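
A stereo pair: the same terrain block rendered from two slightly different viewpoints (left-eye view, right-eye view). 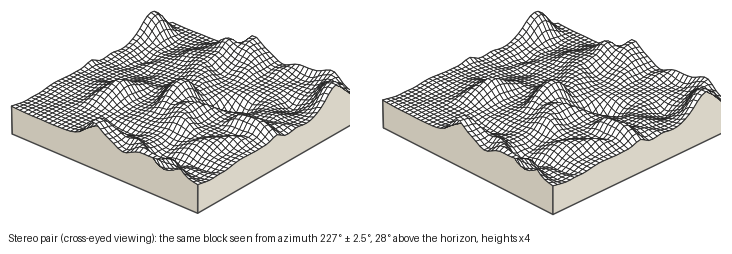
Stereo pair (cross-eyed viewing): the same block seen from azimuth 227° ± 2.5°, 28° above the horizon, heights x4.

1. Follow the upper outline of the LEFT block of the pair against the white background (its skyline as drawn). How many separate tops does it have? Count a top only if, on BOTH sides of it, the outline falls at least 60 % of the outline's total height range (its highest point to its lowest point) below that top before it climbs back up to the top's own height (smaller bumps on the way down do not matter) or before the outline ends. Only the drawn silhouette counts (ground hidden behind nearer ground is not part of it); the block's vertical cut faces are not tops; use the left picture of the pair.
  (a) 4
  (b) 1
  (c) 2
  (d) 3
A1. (b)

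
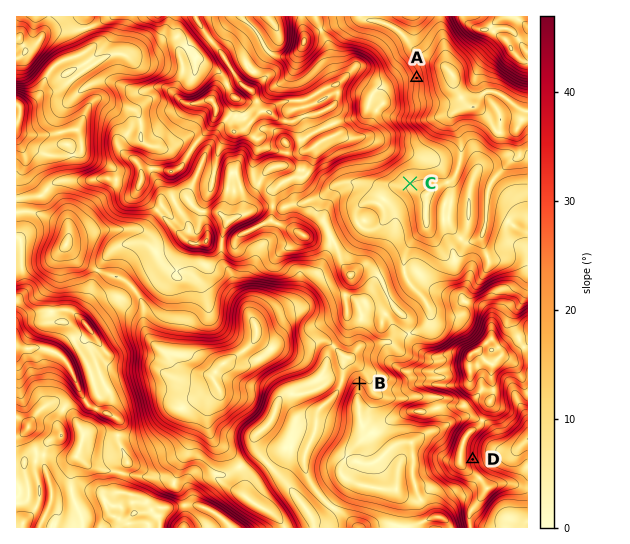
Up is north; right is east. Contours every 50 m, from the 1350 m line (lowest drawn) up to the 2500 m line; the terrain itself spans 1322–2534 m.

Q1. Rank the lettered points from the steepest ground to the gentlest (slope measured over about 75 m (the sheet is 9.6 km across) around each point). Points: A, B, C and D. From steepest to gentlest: D A B C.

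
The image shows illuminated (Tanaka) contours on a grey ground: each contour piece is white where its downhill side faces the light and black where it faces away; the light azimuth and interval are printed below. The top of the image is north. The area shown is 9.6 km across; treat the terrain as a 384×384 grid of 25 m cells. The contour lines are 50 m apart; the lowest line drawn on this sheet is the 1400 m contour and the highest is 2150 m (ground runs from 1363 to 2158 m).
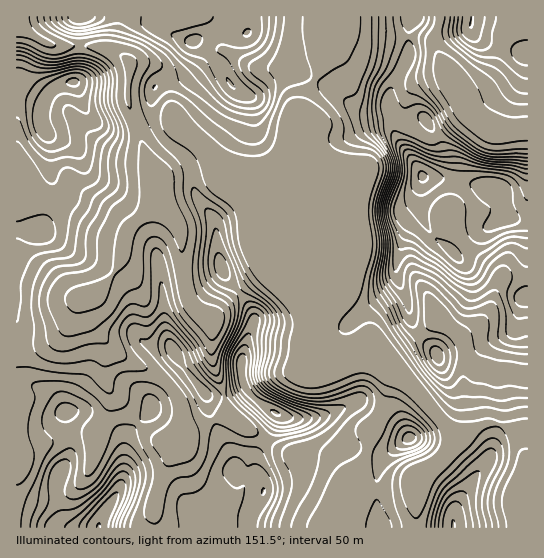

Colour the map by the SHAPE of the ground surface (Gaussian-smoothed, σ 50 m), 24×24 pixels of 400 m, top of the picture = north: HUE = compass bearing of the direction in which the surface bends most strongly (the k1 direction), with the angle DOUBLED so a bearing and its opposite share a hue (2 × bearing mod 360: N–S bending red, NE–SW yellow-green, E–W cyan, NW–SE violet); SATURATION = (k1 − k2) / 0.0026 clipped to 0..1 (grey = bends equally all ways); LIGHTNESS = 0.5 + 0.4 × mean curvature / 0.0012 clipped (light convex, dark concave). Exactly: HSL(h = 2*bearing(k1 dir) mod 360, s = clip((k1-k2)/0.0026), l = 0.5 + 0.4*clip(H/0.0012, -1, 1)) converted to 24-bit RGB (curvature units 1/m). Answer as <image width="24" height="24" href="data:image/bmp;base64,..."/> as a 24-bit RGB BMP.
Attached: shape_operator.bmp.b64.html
<image width="24" height="24" href="data:image/bmp;base64,Qk32BgAAAAAAADYAAAAoAAAAGAAAABgAAAABABgAAAAAAMAGAAATCwAAEwsAAAAAAAAAAAAANVySp7yQR3zH4Jjd9555JFtcQkaHnZF0oZx7YmB/oJp516ZbTHJqWW9yb35/eXyBdY+GqruLLCuKN0yw9fHWgKF7ZFCRYE+ES0ORyrhcH5I9OWuC/8zOUlm8HERmjK6Qo26dhGN8WpB56sy5Plitgm+TWnuBeH1/iY54oLVsOTtqKXqL686rzmxkQFRgW2p+O0xo05SY2Mx8DS401dp46p68J0WZY5+NgFGRtImiaJmisuKTcjGWqISVXmiEbn15jnFzy5hHKEovJX1Sg51Q7ZilsmODOWp7UF1yNp855Z94IzZxX8M/y6NmeUt/UW5mcFFyia10iJ24zn1jVTcoiIlCjGJhb42OVGWU9WK21pxoC7txJnRcrYdj6rzASzCBY1eRnn1oqMBIPlhtWLBwwVJOhWhKSnZ7TIBhe8Nqazk1fgUN15lQPdFlPKVZSYZRPXFsQYSz3PLZkSvwdzBkMIIqzogoiEJ5UGuAk4GxurjRe47GRmiUnlKDz8azPS6RxXtJP6UxbBFAzP/3zO3/wbD+25b/13/oUcC2KLeLztBATwgyuaBfi39kj4VSeoFfZ3ygY76jqqF7k19jbD9/fLikun9xZBJVvvnNTQCr2f/ME/9cTjclQS4bWGArumVW4Z7EQUynbBU7mSExXNxlhnKeipanjnenY6dhZIpwhGRqoWdvUYSdk0cych0xeueCXuV2FwAz/v/McVkwKExJXXNjb39iVoRAmnY3cjhNbRxg3e/JOb7YeGaWiXNjiYVSjLJcT3tdX3R9nXqEdi9ruMd0T2jT1fbYgD+gAhdI/+zMwFuIPkp/XmeAiGt+lZRedm5cci1pRsmh1Pfdoim9jVWdxluve7R+oLmIY36SU2xzWnx+W1C2o9erNpfSz9RkbSVSFCk36dJV8ca/OEq8U1OMXGWRxJKxbEiBaz2HxfqxIGgzih0sQoY9T1KOyo91vMN6U2BlaGFvZHpjRHVkvLFTzbMlsGgnjSlgWTE2L/9d4tOXkSGDg2SBb4F8VYOHyi68mpVI1Pq2OQ9Gnnher8NrH0tl2cCvv6BzdVltZGhIXIVNT4l1hUt51+Z7TR6YlzKoyuCtWPWWZyo+f1hpf31+f4B/XHF8Px6c+fLMuzUTVy1XspNal92BGWd/ocBOrnlhjUlidrutdri8UXWJSUN21eytOR5+T0OZ5/jTajmJek95f31+f39/f39/dHyAEi1T/tm9hxZ/YlimwO7YynaIMVJmeaVOmXC0oa7EgKiTcnRmW2d4RXeMwdmFYix9O0979P2xSitjeXN/f39/f39/f39/fHyAGBJE4qRMxVDSkt/GqVenx1yVwGOVOYpKb46IpId6p2VuiI5vWG91VoZrjZBaeD14PrNy2vC5aDaReHiBf3+Af3+Af4CAeXiAHAhp6+bEib6Mb51lZFt4c5hvyIDAdpXefXp1lH5nnoF7oFxdYpqMUp+ia2t/XjuPnfGhhz1AiVZ0gHyAf39/f39/f39/enuACTNo25+b53t3f5dWVWdroHVoeL92O4+zfmZ8rqNfeElSmMeGeKaoWlKDcGF7RHF+vNZrdVRzgXlrfoNseoF7f39/gH18gH1zIUNXWVck9+W1usbsaX3jk9TtvcLqiF3heTRpybtoYbaxn7yAd3tWRlN4h0J7fdewqkp4hU9klXZic6hfW4qFf3eBk1ZznltJPxo2KKCOzP/ShC1egtBsO5pLUkcjj2otTiuptuK6cGGlv0tWkd7RNBKFcM9yiktigUddioBwl5dxpsF/RmOBcHGBXFuQt1qyejLanP+yfDALbf8bSKYqWxolcmhDdH07Kn7DzLpwaTxUkuuHWkaWRwxeydxkVDhWh2pjlFRZsKNVnNp5MFVnbVhac1BmY7irVz+syeecQpDWzu21Xhxch2h8jmBxknlZRIKc6Y/Rr4jhrtyYNkR9Ehd58MbKUD2qZmScdX27zPbuypnegCywVoGidrW8U4KZPmCk7NWvQKg0giwwfVJ9fmJxhGN5rI2HjNvbMrbUxa/i7bfdyxjaIjhirngrky84S5pIl+qnkGotZlkqbV+Pd3yRaoR8YW56OnJ20ZBk48NzNj1nc0VcjVY1VIdhsaFzu20xKxMIMzIANiwAShwNUzQqhJE/ebrQpuDOk308yVZzbbiCSIWJdnp/c3l/dHaBP0ZviqBl8eKkPhdloCh/oOeeQJ/LicTQiBtg2kDn8sj0ocfvSpLxf4/bid3eMr2JvVU5pFKrs6x6xqmXSVmMbHGAdnh+cXJ8R0V7nnhy6sqdCUyUdUjO7O3CT2mFVn5V"/>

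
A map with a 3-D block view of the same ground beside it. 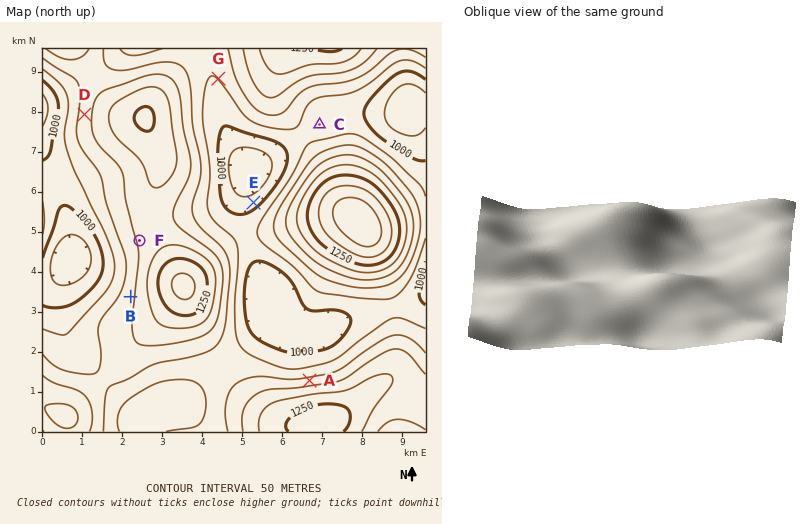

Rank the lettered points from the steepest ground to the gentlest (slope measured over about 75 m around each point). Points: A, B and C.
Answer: A B C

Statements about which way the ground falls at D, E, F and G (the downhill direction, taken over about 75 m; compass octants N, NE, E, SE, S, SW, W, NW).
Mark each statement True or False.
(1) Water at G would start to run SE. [False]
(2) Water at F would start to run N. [False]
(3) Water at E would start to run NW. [True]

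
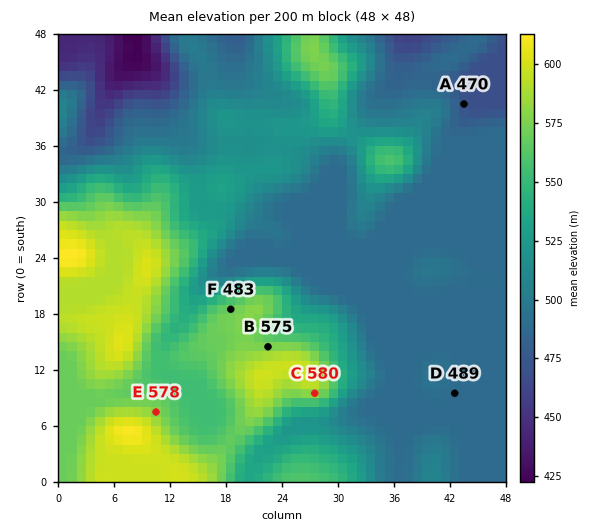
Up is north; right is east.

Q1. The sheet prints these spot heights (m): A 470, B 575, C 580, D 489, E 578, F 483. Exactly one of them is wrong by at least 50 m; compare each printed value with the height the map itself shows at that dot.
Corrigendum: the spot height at F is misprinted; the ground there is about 570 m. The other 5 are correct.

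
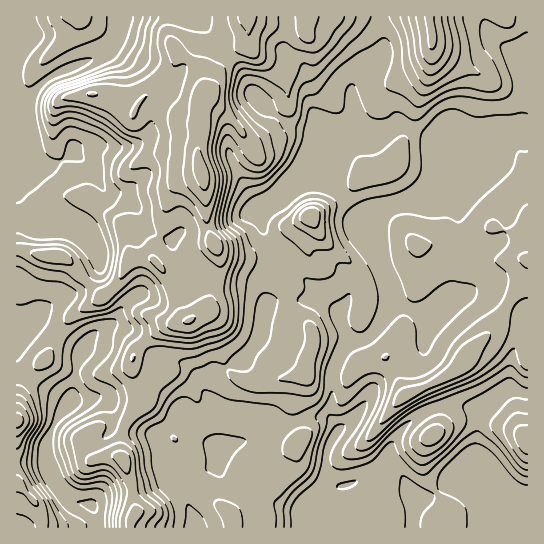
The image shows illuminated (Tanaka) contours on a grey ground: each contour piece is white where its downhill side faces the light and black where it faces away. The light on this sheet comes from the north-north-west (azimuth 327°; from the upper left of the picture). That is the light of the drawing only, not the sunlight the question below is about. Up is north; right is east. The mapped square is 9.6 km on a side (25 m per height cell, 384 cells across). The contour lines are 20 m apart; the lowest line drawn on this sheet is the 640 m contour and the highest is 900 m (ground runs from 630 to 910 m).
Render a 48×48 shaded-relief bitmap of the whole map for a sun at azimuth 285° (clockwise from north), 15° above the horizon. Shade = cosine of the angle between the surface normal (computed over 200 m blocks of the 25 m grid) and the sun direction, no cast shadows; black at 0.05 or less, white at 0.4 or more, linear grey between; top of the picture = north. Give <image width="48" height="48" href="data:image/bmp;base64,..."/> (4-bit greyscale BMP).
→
<image width="48" height="48" href="data:image/bmp;base64,Qk32BAAAAAAAAHYAAAAoAAAAMAAAADAAAAABAAQAAAAAAIAEAAATCwAAEwsAABAAAAAAAAAAAAAAABEREQAiIiIAMzMzAERERABVVVUAZmZmAHd3dwCIiIgAmZmZAKqqqgC7u7sAzMzMAN3d3QDu7u4A////AJmGZ3r/xkRGiruHiFR6mYiZmIq6iIiZmalkV4v/6FM2mrqHiFR6qZmZmIm6mIiZmahDaJv/6GVXm6mYiGRomZmZmImqmImZmWU1mYnfxkZ4mqmpiHRGiJqph4mZmZmZmSJIy3a9pDaJmZmqmJdEaIiamJmHiZmZqiJb7qebYjaJmZmqqZljWId4mapleJmbzBJs7sqqUUeJiJmaqqlzSrhle8pjR4ms3QBt/arKY1iYiJmZqrqDOdyDS9uEJHm93QBM/aiqZGmYeJmZmruVJs7WJ92mM2nN3AAI7smadFiYiImZmaqnRZ39Qp3ZZWnMyzEFvdyspkR5mIiImamGZnnfsye6h3m8u0M1i8y9yWNYmImIiZmGV4af+jJXh4irumVFerq8yYZWiZmZmImGR5Zr/qU0VmeJqYdmabqrqIhleKqpqpmWN6dp3bunQ0Vnmrl2abu8p3mGaJmZqqqmN7mIqprNpkNGm8uVV7zetmiXd4mZmquoNaupmIm963RFnLy3Vqvf2GiIdmeJmqu5VIu7qHir3Zdli6q5VorN3JiHZVRXmaq5ZGmruYiazbl2epq6hWm8zdyoZVMliaq5ZYmJqpiavMuXaJmruFZ73d3LhmQTeaqoZpqHmpmZq7uod5mbzKdHzczcuXQjeaqYd5uXipmZmqu6h5mZvetke83KuoQ0eZmIiIqniamZmZq7mJmZq8y2SM24moQ1eZiIiImXiqmJmZmrqaqZqonsZ7uYmpQleYiJiImHmqmImZmquqqZh2j/qKl4mpUkeIiZh4h4mqmImZmqq7u5dWnvypiJq5QjeImph3d5q6mImZmru5q6h4reyqmazZQTeZqphleJq7mImZmau4mqmZvdqqmazINFerqpY1eZq7mZmaqZqomZmazcqrqJykFXm93JQliZqqmZmruZqpmZmavLq8uJuSA3ms/7QleZmZmZmaupqqqqqqmrvNyZuRAVeKzshmeImZmZmaqqqru6qpmrvNy6uBAVZom7mZl3eImZmZqqqqq7qqrMqt7LuCAmZFiZmbqYh2eJmZmqmZqqqpvuub3cxyFZcyWJmaupmGaJmZmamZqpmave26zMxhObhCJomaqqqXaJmZmamZq5eau83czMtQSrhUNImaqqqnaJmZmZmZvJeJq8urzMthSpZmVHmZmZqoZ5mZmZmZvZaJq8p5vLtzWHZ3ZGmZmZmZd4mZmZmZzqaKq7p4vLuFVVeJdFiZmZmZdniZmZmZ3+iJmaqHrMuWM1iqdFiImZmahVeJiIiJv/66mZqoisymEVmqhWd4mqmapkZ4iHd5m//+yqq7mbynIFmqdWZnmqqruFV4h2Z7l5vf/bzMuauoUliIh2VXiau8yWVoh2Z8uWebzd3d25qpdndmeHZWeJvN2mRXh2eLzJd4m87t25iZqpVGiYZFZ4rO62RGd2eKvMl3eK3v64iZvJVHmoZFZ3nO/GRFZ3d5q8uXd5z/2omavKZWmodlVnnO62NFeId5rLqYZ4vv26qqzJZWmod1VnnN6lNGiZdg=="/>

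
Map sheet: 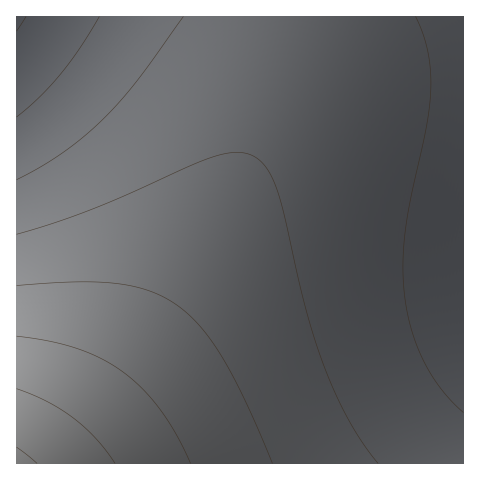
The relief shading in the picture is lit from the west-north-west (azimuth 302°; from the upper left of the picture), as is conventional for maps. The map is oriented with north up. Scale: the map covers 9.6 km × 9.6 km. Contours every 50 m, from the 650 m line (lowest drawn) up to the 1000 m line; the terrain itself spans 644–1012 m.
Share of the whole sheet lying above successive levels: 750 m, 83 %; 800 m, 41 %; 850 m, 19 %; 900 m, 8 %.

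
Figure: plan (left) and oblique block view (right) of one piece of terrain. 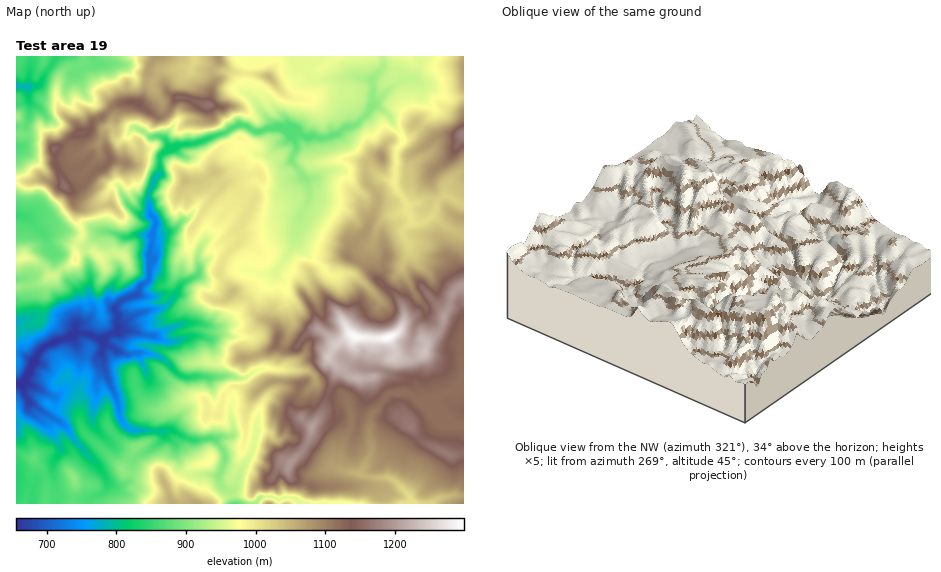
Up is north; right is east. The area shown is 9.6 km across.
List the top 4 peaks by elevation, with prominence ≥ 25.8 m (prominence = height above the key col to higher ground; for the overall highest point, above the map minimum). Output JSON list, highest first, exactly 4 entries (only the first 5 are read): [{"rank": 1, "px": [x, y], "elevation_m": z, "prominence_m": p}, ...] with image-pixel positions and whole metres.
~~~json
[{"rank": 1, "px": [388, 338], "elevation_m": 1299, "prominence_m": 643}, {"rank": 2, "px": [312, 428], "elevation_m": 1205, "prominence_m": 60}, {"rank": 3, "px": [411, 428], "elevation_m": 1169, "prominence_m": 52}, {"rank": 4, "px": [208, 104], "elevation_m": 1164, "prominence_m": 225}]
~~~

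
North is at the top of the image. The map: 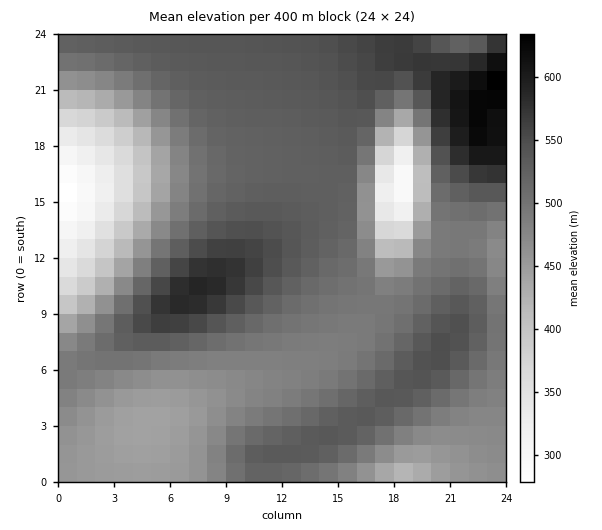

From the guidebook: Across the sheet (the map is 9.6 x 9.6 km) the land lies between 270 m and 640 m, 490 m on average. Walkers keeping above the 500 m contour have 49.3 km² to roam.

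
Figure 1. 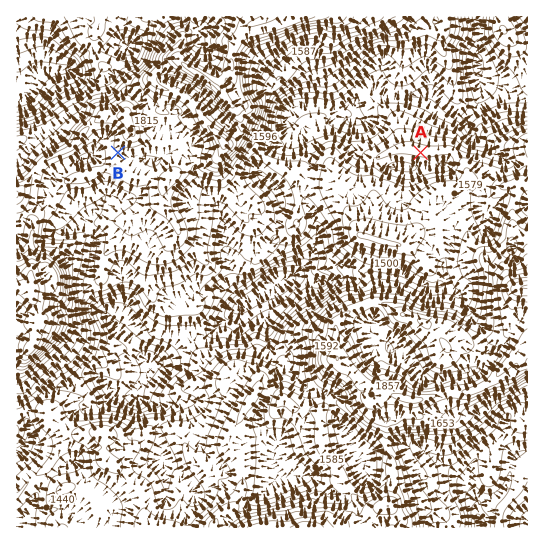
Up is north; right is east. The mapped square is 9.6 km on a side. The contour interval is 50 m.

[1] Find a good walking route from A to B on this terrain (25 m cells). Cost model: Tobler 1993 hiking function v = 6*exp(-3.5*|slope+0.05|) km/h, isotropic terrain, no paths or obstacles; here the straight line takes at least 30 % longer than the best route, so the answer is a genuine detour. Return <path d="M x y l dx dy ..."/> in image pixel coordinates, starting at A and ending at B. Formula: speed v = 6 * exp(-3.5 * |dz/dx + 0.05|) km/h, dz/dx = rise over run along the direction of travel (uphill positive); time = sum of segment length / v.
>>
<path d="M421 153l-27 0-21 10-2 0-5 3-9 0-6-3-13-13-5-3-4 0-6 3-8 8-2 1-47 0-3-1-9 0-5 3-15 14-11 6-5 0-16-8-8-8-24-12-52 0"/>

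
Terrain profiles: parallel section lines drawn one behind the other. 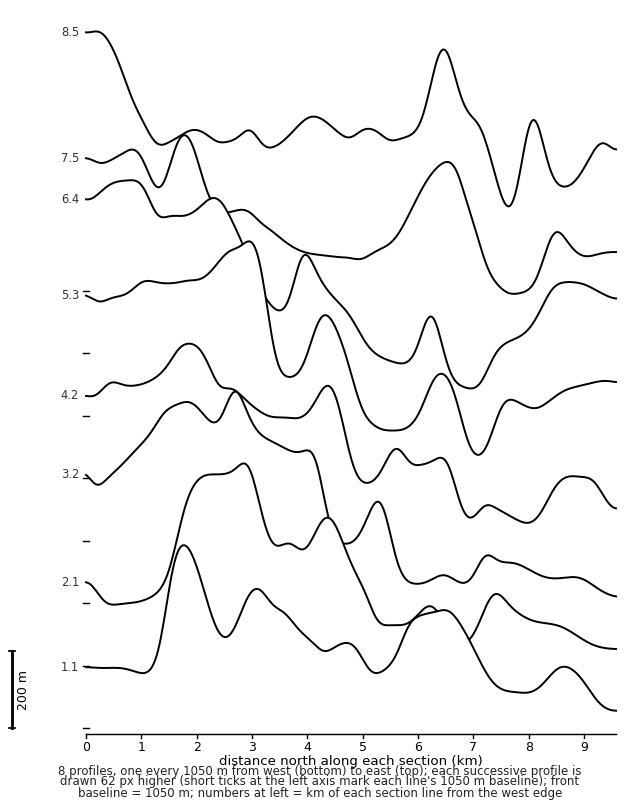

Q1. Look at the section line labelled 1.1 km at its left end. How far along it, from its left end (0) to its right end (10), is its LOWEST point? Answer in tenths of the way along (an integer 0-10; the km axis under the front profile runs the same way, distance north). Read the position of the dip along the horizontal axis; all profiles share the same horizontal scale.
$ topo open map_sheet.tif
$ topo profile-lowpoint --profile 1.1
10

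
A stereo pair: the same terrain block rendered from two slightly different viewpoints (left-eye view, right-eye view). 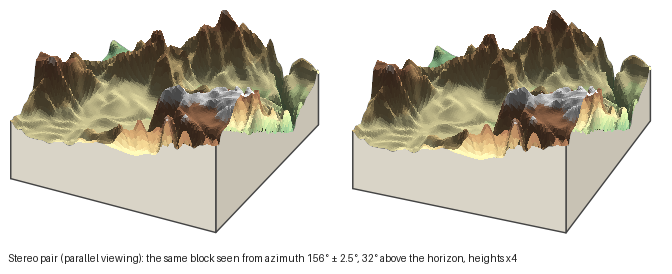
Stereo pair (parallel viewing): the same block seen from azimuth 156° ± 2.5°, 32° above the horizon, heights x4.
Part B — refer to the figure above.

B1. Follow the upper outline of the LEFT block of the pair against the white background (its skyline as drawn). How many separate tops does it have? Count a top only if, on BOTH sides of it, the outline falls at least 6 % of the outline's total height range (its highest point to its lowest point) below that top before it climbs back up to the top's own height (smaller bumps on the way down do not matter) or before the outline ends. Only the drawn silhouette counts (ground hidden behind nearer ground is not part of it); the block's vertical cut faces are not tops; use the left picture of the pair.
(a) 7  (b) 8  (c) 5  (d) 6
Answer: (a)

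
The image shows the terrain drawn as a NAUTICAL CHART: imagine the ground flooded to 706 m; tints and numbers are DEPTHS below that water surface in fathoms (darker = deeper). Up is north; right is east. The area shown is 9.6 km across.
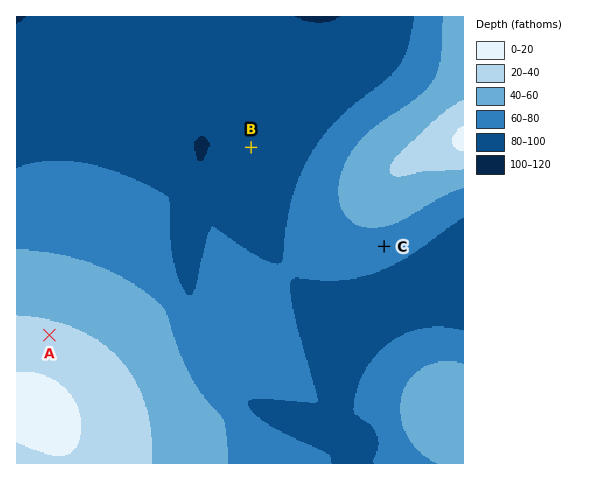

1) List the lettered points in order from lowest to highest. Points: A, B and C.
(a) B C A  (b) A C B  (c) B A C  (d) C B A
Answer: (a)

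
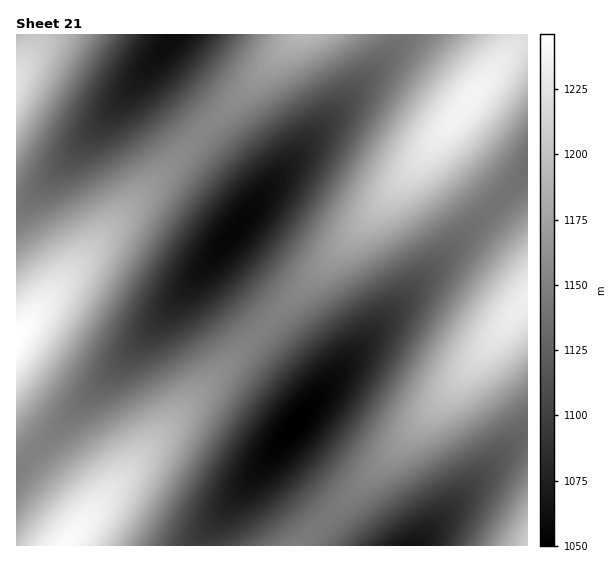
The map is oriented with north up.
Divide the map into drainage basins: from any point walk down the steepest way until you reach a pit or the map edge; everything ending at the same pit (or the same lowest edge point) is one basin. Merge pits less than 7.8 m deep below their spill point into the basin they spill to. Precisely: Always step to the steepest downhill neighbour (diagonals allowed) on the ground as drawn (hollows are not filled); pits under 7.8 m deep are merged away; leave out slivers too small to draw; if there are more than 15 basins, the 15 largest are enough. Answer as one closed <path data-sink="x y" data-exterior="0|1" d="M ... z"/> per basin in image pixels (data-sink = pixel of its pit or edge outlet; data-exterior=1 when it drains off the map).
<path data-sink="235 229" data-exterior="0" d="M517 34l-219 0-157 161-64 69-61 73 0 106 53 54 11 14 3 12 86-99 147-149 72-78 121-145 7-11z"/><path data-sink="295 424" data-exterior="0" d="M527 34l-10 1-1 6-7 11-121 145-72 78-147 149-87 101 1-9-7-11-60-61 1 102 284 0 47-47 95-100 85-100z"/><path data-sink="174 35" data-exterior="1" d="M297 34l-260 1-4 14-17 22 1 266 51-62 49-55 154-156z"/><path data-sink="411 545" data-exterior="1" d="M527 299l-96 113-129 134 226-1z"/>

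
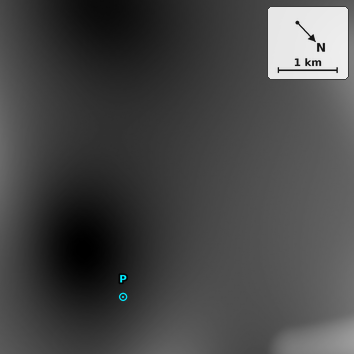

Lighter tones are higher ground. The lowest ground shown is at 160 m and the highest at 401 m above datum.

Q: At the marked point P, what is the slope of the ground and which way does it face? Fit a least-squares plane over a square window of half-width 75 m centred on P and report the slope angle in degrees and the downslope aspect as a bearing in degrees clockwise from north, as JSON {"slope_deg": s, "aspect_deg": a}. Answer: {"slope_deg": 5, "aspect_deg": 173}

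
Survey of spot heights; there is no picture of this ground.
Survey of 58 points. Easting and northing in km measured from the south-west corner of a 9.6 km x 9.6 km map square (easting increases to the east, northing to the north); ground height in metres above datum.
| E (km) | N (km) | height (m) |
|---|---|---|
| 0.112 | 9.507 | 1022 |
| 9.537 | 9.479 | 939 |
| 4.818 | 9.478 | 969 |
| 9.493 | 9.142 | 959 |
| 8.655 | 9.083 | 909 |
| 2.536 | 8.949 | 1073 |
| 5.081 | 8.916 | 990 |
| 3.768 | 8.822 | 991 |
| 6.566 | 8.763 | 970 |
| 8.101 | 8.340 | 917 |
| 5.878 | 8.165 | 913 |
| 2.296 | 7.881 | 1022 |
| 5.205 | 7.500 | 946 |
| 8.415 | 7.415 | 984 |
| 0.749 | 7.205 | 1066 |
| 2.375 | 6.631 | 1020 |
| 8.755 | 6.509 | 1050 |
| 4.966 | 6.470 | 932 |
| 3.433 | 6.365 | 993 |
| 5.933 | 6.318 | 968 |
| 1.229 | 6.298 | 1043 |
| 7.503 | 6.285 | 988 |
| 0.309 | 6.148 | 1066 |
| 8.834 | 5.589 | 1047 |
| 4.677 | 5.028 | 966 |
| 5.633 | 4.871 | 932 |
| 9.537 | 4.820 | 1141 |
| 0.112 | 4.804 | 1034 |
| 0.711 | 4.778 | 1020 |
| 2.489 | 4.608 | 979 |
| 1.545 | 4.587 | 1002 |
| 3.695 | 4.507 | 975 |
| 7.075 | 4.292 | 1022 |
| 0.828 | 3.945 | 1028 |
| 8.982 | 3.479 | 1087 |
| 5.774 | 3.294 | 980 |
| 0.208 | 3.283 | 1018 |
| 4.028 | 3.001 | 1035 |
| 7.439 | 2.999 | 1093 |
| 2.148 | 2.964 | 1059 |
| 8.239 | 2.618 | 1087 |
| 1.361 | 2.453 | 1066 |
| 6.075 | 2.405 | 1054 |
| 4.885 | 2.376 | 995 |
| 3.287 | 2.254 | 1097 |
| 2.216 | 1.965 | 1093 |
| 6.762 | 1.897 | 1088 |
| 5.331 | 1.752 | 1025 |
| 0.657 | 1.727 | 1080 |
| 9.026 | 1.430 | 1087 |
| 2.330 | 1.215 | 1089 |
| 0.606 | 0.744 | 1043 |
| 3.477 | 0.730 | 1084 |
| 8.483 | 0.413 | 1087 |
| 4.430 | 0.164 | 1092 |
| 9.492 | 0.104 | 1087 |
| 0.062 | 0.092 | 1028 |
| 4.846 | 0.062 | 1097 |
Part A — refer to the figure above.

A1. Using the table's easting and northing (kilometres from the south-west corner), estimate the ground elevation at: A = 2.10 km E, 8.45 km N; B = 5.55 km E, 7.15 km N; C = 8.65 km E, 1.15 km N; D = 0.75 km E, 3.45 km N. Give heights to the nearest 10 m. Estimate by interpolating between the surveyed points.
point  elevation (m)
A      1020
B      970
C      1090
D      1020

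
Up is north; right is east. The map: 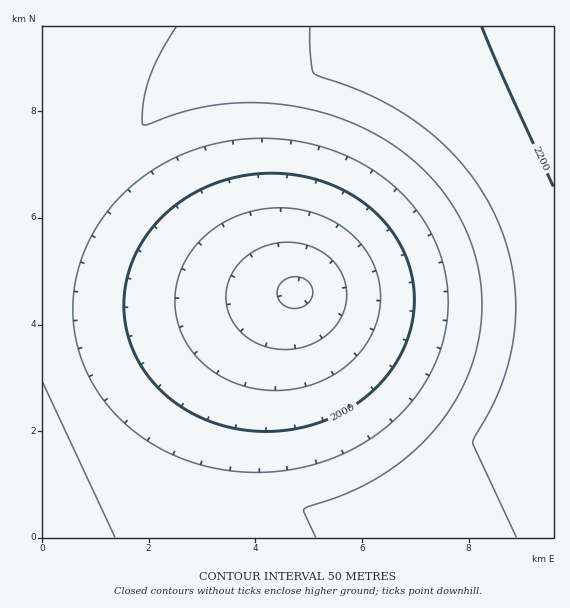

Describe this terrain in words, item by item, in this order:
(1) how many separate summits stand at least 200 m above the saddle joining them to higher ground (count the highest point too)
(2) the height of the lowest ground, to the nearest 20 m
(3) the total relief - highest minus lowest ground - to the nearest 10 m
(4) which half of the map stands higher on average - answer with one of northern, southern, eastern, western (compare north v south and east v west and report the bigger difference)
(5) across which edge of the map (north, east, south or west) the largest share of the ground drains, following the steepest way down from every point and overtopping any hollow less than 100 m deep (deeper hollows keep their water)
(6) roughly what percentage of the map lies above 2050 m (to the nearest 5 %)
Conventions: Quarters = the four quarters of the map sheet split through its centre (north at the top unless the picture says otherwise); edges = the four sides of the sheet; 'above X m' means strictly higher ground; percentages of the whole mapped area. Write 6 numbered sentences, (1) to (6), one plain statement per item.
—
(1) Counting only tops that stand 200 m proud, the map has 1 summit.
(2) About 1840 m is the lowest elevation on the sheet.
(3) The total relief is about 390 m.
(4) On average the eastern half of the map is the higher ground.
(5) Most of the ground drains across the western edge.
(6) About 60 % of the map lies above 2050 m.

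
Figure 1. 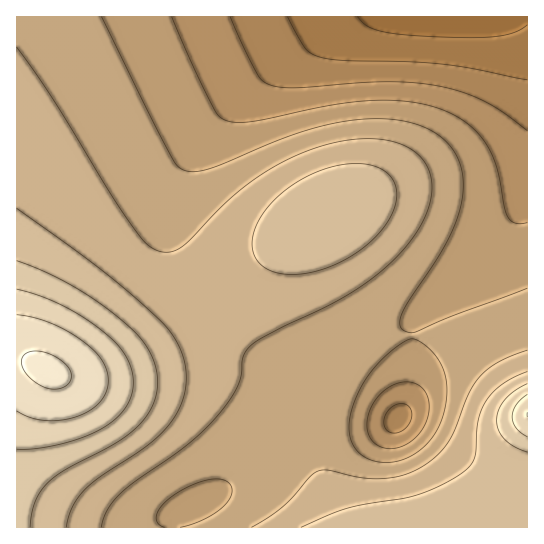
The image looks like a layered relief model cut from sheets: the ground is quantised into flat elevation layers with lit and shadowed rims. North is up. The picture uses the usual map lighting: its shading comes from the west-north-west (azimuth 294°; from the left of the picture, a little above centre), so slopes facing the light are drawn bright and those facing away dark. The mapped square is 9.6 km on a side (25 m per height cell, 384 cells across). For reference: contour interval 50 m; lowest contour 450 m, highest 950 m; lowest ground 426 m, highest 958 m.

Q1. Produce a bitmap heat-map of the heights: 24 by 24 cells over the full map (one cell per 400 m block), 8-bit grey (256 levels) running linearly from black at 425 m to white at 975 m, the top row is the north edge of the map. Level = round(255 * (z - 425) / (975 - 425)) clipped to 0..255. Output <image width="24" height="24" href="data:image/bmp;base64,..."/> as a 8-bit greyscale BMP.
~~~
<image width="24" height="24" href="data:image/bmp;base64,Qk12BgAAAAAAADYEAAAoAAAAGAAAABgAAAABAAgAAAAAAEACAAATCwAAEwsAAAABAAAAAAAAAAAAAAEBAQACAgIAAwMDAAQEBAAFBQUABgYGAAcHBwAICAgACQkJAAoKCgALCwsADAwMAA0NDQAODg4ADw8PABAQEAAREREAEhISABMTEwAUFBQAFRUVABYWFgAXFxcAGBgYABkZGQAaGhoAGxsbABwcHAAdHR0AHh4eAB8fHwAgICAAISEhACIiIgAjIyMAJCQkACUlJQAmJiYAJycnACgoKAApKSkAKioqACsrKwAsLCwALS0tAC4uLgAvLy8AMDAwADExMQAyMjIAMzMzADQ0NAA1NTUANjY2ADc3NwA4ODgAOTk5ADo6OgA7OzsAPDw8AD09PQA+Pj4APz8/AEBAQABBQUEAQkJCAENDQwBEREQARUVFAEZGRgBHR0cASEhIAElJSQBKSkoAS0tLAExMTABNTU0ATk5OAE9PTwBQUFAAUVFRAFJSUgBTU1MAVFRUAFVVVQBWVlYAV1dXAFhYWABZWVkAWlpaAFtbWwBcXFwAXV1dAF5eXgBfX18AYGBgAGFhYQBiYmIAY2NjAGRkZABlZWUAZmZmAGdnZwBoaGgAaWlpAGpqagBra2sAbGxsAG1tbQBubm4Ab29vAHBwcABxcXEAcnJyAHNzcwB0dHQAdXV1AHZ2dgB3d3cAeHh4AHl5eQB6enoAe3t7AHx8fAB9fX0Afn5+AH9/fwCAgIAAgYGBAIKCggCDg4MAhISEAIWFhQCGhoYAh4eHAIiIiACJiYkAioqKAIuLiwCMjIwAjY2NAI6OjgCPj48AkJCQAJGRkQCSkpIAk5OTAJSUlACVlZUAlpaWAJeXlwCYmJgAmZmZAJqamgCbm5sAnJycAJ2dnQCenp4An5+fAKCgoAChoaEAoqKiAKOjowCkpKQApaWlAKampgCnp6cAqKioAKmpqQCqqqoAq6urAKysrACtra0Arq6uAK+vrwCwsLAAsbGxALKysgCzs7MAtLS0ALW1tQC2trYAt7e3ALi4uAC5ubkAurq6ALu7uwC8vLwAvb29AL6+vgC/v78AwMDAAMHBwQDCwsIAw8PDAMTExADFxcUAxsbGAMfHxwDIyMgAycnJAMrKygDLy8sAzMzMAM3NzQDOzs4Az8/PANDQ0ADR0dEA0tLSANPT0wDU1NQA1dXVANbW1gDX19cA2NjYANnZ2QDa2toA29vbANzc3ADd3d0A3t7eAN/f3wDg4OAA4eHhAOLi4gDj4+MA5OTkAOXl5QDm5uYA5+fnAOjo6ADp6ekA6urqAOvr6wDs7OwA7e3tAO7u7gDv7+8A8PDwAPHx8QDy8vIA8/PzAPT09AD19fUA9vb2APf39wD4+PgA+fn5APr6+gD7+/sA/Pz8AP39/QD+/v4A////ALCkloh7cGlmZ2xzfYeQl52goqKjo6SlprOpnZCDeG5oZWdrcnuEio6Qk5aanZ+gobmyqZ6ShntybGprcHd+gX97e4KMlZqdn8PAurGmmYuAd3Fwc3d8e3JjWmR5ipagqdHSz8e7rJyOgnp2d3l8eWtSPUVjf5WqweDk49vNvKqYioF7ent8eW1UOzxWdY+qyu3y8efXxLCej4V/fHx8enFhT0tZb4OXrvT28ufWw6+dkIaAfXt6eHNrYV5jbnmDjfHv6NvLuaiZjYaBfnx5dnJtaWdpbnN4fOTf1ci5qpySi4eEg4B9eHNuamhoa25xc9HKwLSnnJGLiIiJiYiGgXt0bWhlZWdqbL22raOZkImGh4qOkZKRjod/dmxlYWBiZaymnpePiIOChYuRl5ydm5WMgXVqYVxbXaCalY6Ign19gYmRmqGlpaGYjYByZVxWVpiTjomDfnl4e4ONl6Cnqaihlol6a15VUJKOioWAenRxc3qDjpmip6ejmo5/b2BUTY+LhoJ8d3Fram92gIuVnJ+dl4x+b2BTSYyIg395c21nYmJnb3iCiY6Pi4N3alxPRYmFgXx2cGpjXFhYXGNrcnd5eHJqX1NHPoaCfnlzbWZfWFBMS05TWF1gYF1XT0Y8NYN/e3ZwamNcVExEPz09P0JERURAOzUvKoF9eHNtZl9YUEhAODEtKysrLCspJiMgHn56dXBqY1xUTEQ8MysjHhoYFxYVFBMSE3t3cm1nYFlRSUA4LycfFxEMCQcGBQYHCg=="/>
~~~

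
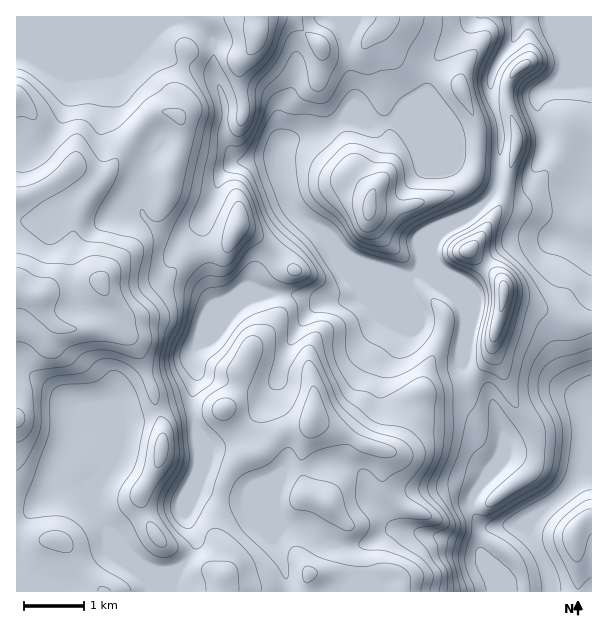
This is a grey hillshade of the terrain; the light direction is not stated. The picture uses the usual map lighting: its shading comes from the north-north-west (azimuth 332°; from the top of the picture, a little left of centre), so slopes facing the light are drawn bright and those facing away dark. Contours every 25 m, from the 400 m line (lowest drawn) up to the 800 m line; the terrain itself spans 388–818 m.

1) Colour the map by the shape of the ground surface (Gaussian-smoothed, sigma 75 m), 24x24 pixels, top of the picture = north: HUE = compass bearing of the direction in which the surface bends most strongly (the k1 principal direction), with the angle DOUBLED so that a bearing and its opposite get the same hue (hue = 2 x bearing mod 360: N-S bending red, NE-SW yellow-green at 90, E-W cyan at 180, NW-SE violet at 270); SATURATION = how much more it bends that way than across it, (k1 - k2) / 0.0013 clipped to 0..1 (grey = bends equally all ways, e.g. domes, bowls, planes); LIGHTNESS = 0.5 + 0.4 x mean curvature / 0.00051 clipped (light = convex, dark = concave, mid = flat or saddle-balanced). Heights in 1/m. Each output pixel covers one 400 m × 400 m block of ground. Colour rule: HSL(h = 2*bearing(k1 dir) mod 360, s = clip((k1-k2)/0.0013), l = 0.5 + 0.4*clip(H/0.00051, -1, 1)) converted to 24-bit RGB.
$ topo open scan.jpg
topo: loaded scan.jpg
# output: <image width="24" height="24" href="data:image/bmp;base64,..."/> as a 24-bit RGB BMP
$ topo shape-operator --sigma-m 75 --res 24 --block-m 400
<image width="24" height="24" href="data:image/bmp;base64,Qk32BgAAAAAAADYAAAAoAAAAGAAAABgAAAABABgAAAAAAMAGAAATCwAAEwsAAAAAAAAAAAAAgHt8fnZ3dI58h72utGKxhluFZX55dm2OsLmXc3qXeoSbYkCXwKiEZHeUfXuLfZqczMWhmManSWayWzaAhnRrhb5qUTBovb1hiWmMi4F0gLd+cEtfek9hoUFJXNWGQ4+gpqB5hp2sdk+HXrOXoZlellROT6iIe7mUrI5svnlPYis5RTlumdm7gzOUiUSSocyEW3qgnaa6q4eZeE1/cUp1r+a4WrLQeDiMoLiDfk9cemBtiI9ddkZHoq5lXraAfHo9eE4o28wsZJ3XF49kbHAqUjx3eY3B0JWlTIJWeYBWi2VdcVSFp3KuuehuJxk4S3d0uqV1cFx2eHWAp2aWepSzksmhe01zpVujm+bmo+nfbRlt8mPatLkyHFkfHms9zLmHfJ5mYXd8gXt4Y3mBV4Ch8a2oNY9cMGNuuop4bHlYYn5kYpyBd6KAq2tubkh1rK1npq03VGIsfUyDKnpx76nh5KvkJZp8NIIzo6xwTWx3fn2Ce3+BRF9s1YR76uvJGTBugFyRuY+xb32mbIhSfX5HeGNKmlybmMTHr6zKmYWxTmN/UoB8Pm1e0q2Ge2q4Rld4pMOLQmWGc3h/gH5/VmJ5Wr1m9OrMIw5DiJtMXZljoXOkklevuauTcrnGgNDWm2W2rllptIR7V0qGdKKRSi9krM+MtoKbQEB6zr+qPjxvbHJ6fX94Zlh2jcRRyNtqKQqA5dbaWaWrWnN7alSS3uW9U6mud05jeVZenXJitbqBW0d5l0iOQsR/ic2VllqJZFB5vIppWTJDa3dHWIlVVUVhvemlZbe3GSlgvoFPtm9USXNxSEtq4vG9RkBxdGOFXmebvJnBx7Cdb0CXgS5tnOCBdoBXYUFFXWpYi0pitYOkc6qib0ZSV3xKuPOBJlQ1HyJTjXq71KahVoyRP3Gl4eemUT5fanx4WndpeIpb0JFtKyhb51l8g8p3flt8g1yCfHZlYHOUro6UpXC8dX/EmcbM19S2nkN+GlBYKF9U3MC2wY+pIXV14J6Ual6LXn6Af2xxSGdh25yAIThs/4Kli85hXFWGe2SVjoWlZnCBaqdvbmWMlmJggbKNuJPA0aO8GzJiW3xzOJYzu3l9i121NpI1u159g1OGfXBzamN6nNV7YzqiAA6o/+7KOE59dZKrfoqnepiyopCucFOQp7mRXbZVa2FJvGJWczZyXX06QnJGemgxrHIdNoowR6OMe2V6f39/ZXySjbpNeEhaCR1J/v/MJUq2dVqMcHaOgJOgl2ybYF2evbqqv4SdUnZ7pVqep1i7z4mOLXl4WYSf2vHwi6nmbS10dVA7eWkpPrJhhzV2yCAVNv+j6POCdChzcm6Shml/hHFYbGhXaJpabZVsqnuSvGicR35zal6g2Hq80WaOSuPHdceIbR1QWhFD4adejeyoJGNnGWWV0tr5+MC6OTcbcGtUcnBYf2pje39md356rJ90P2k5eHJSmlJhtbNgL2NcUVuZ8fXWP3yVVCE6XxsyLjyL6fDbpn3D1TGwFl8SBzEC/4c5p0e5bXWTZYGRf4eQmn28lW6GfZNntniCUXd3dGGC1sWqTX6NKYaT9PbVUyllVyJrnoK3ccG+y9eiTL2CYHfa2rX11pXtDn5L2b9sVlmYc2p/cnp1TnBZuHOsuZqQc2q4hVigWneJ0bygeI1vIHtT2KQlVixjREOBdqivwajBZLeY4LO+Ly1mcHFLl1JY6IVp+pxMG0pamneHcnl+cXtpR4BtysWfU0J5u32TWIJ8sJJptamAZTR7wdoxJj5OVIB0U4pgc61lpoNsnGhJhUx7f39/XVl76e97/xiQEXLGnFpufnWEdJN0TK6msa5zX1SGhWKlv3emdaqByryXDw9n9+jUGiteZH5baoFKS5A+dFZJjo9fgHp9f31/jUxslvd5Pf9DWQ2YdIGkg3+Xoc7EaFGPdXBahG9sUnBwp4p8r4uhz9e6JghF8/auRiNtXFSYwbeNSId2d11aiZlzan1rfFN9u+ujAgCC//+WDg4lbJlmj2xutlRGeEdbfX1xfH9wZnpvYIVlq6dormw4QhdZ6NONSYFyM1d8zbuSZk6QZph9hotzbpSKTnqZ7ua0Ag0x/7XHQELnIIZ9f39zgXBjf35+f39/f39/fH9+aX10m296wJOjLECP2Zebwc2THSpVvdyqOzezrImlgZiBdYRzVIFvfKlk7YyoADgv+t3RUByIf3+Af39/f39/f39/f39/f39/eYB+YpBdlURKUFuKkrB/3belLV6qOr5DhEF2lmZ1pYiKiomXdZKQS4lr0Z1oHiCDu8cwakp0f39/"/>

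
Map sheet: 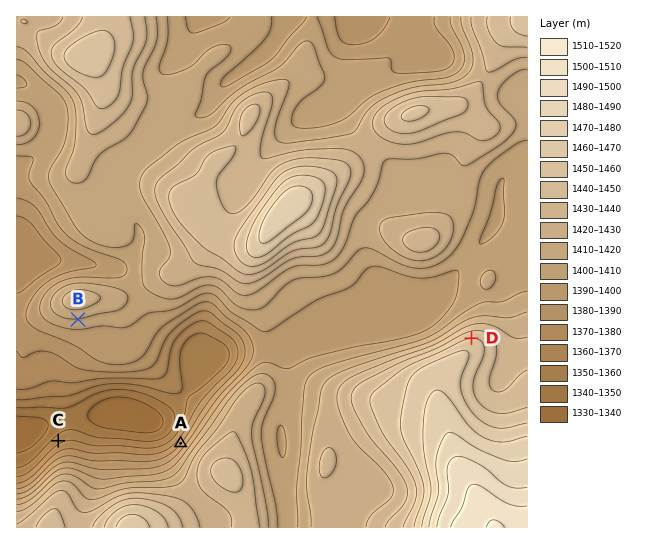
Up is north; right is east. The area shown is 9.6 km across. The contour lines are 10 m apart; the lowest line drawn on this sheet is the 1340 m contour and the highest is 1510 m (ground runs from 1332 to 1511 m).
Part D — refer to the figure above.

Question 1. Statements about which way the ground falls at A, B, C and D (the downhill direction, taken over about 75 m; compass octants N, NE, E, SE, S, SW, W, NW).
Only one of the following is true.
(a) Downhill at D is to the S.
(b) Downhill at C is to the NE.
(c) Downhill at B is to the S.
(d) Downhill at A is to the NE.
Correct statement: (c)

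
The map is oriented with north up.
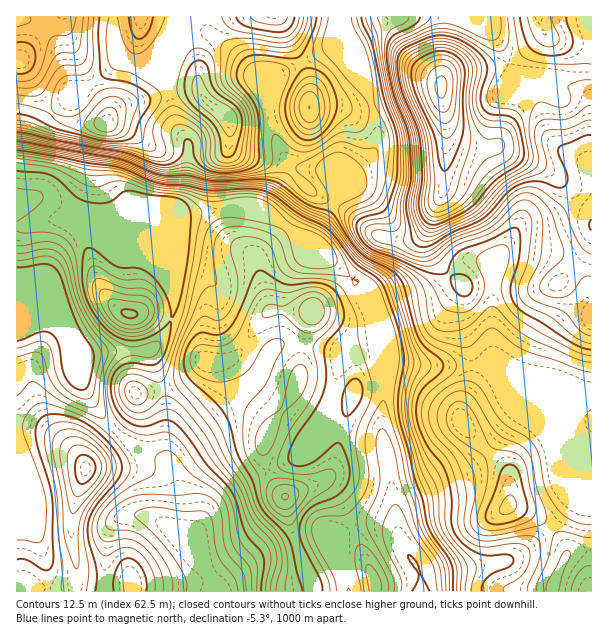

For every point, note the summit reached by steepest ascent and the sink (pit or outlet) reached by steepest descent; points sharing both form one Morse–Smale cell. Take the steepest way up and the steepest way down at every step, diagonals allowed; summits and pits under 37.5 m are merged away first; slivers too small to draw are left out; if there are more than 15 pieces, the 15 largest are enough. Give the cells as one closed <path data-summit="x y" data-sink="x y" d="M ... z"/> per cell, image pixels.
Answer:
<path data-summit="441 86" data-sink="17 333" d="M459 16l-114 0-1 7 4 10 16 38 3 22 11 32 0 19-5 9-19 18-10 21-3 4-4 1-3-11-10-16-25-1-13 11-12 20-10 12 23 14 27 27 19 9 28 25 7 10 10 21 1 24 10 20 27 4 97 1 20 6 16 1 24 11 18 5 1-205-4-2-2-7 4-35-1-42-8-8-17-6-12 0-15 11-18-11-26-52-5-5z"/><path data-summit="20 60" data-sink="17 333" d="M344 16l-327 0-1 185 7 1 18-4 36 18 85-4 14-4 4-4 6-15 2-45-13-21-7-45 7-24 7-15 4-3 9-4 12 0 8 5 18 13 23 24 8 18 5 6 2 0 7-24 49-25 17 16 22 25-2-19-16-38z"/><path data-summit="285 497" data-sink="17 333" d="M236 206l-51 10-74-2-33 2 26 26 34 14 15 9 21 26 0 23-4 9-8 16-11 11 0 6 11 32 9-2 15-7 20-18 15 1 12-4 11-11 15-26 11-11 43 2-11 29-4 43-4 11-22 28-8 21 0 15 4 14 14 21 5 2 36-15 8-8 5-12 6-35 12-33 3-2 27 1 1-20-6-24-1-30-10-21-7-10-28-25-19-9-20-21-19-15-17-7z"/><path data-summit="285 497" data-sink="219 591" d="M288 310l-18 0-11 11-15 26-11 11-12 4-15-1-20 18-23 10 3 13-2 50 10 19 6 23-5 31 9 21 24 26 10 20 95-1 0-7-11-21-12-35-6-31-13-18-7-20 0-15 2-9 6-12 22-28 4-11 4-43 11-29z"/><path data-summit="509 506" data-sink="422 591" d="M389 392l-5 1-2 42 8 30 7 63 9 24 12 17 3 9 0 13 131 1 1-8 13-29-1-9-9-13-16-15-13-7-17-5-2-35-27-25-26-32-42-18z"/><path data-summit="509 506" data-sink="17 333" d="M380 343l0 14 5 15-1 20 29 4 42 18 26 32 27 25 2 35 17 5 13 7 16 15 9 13 1 9-13 29 0 7 38 1 1-202-19-5-24-11-16-1-20-6-97-1-27-4z"/><path data-summit="86 468" data-sink="17 333" d="M50 325l-15 0-19 8 0 258 113 1 0-8-42-2-11-6 0-16-4-18 0-26 4-19 14-39 26-27-12-12-18-26-14-33-8-22-7-8z"/><path data-summit="227 117" data-sink="17 333" d="M207 32l-12 0-9 4-4 3-7 15-7 24 7 45 13 21-4 51-4 9-12 7-48 3 65 2 48-10 31 5 22-31 14-12-6 0-6-6-11-19-5-17-2-27-6-7-8-18-23-24z"/><path data-summit="86 468" data-sink="219 591" d="M117 432l-27 26-14 39-4 19 0 26 4 18 0 16 11 6 42 2 2 8 85 0 1-4-6-12-24-25-12-26 5-31-8-26-7-6-13-5-18-11z"/><path data-summit="129 314" data-sink="17 333" d="M81 222l-1 5-20 21-13 24-31 13 0 47 19-7 15 0 11 8 7 13 19 9 32-5 31 0 12-11 8-16 4-9-2-26-19-23-15-9-34-14z"/><path data-summit="285 497" data-sink="422 591" d="M368 391l-11 0-3 2-12 33-6 35-5 12-8 8-39 16 6 31 12 35 11 21 1 8 35-1-1-10-10-24-1-20 2-2 24-11 20 0 9 4 6 5-10-77-6-21 2-42z"/><path data-summit="309 107" data-sink="17 333" d="M329 49l-51 25-6 13-2 20 4 27 14 28 3 4 9 3 24 1 8 13 6 15 6-6 10-21 19-18 5-9 0-19-11-35z"/><path data-summit="539 17" data-sink="17 333" d="M591 16l-131 1 28 11 5 5 17 30 7 20 14 9 6 4 15-11 12 0 22 10 4 13 0 33-1 18-3 6 0 11 4 10 2-3z"/><path data-summit="441 86" data-sink="422 591" d="M383 524l-26 2-20 11 1 20 10 24 1 10 71 1 1-14-5-12-10-14-8-18-6-6z"/><path data-summit="441 86" data-sink="17 333" d="M69 346l-2 1 1 6 18 40 18 26 12 11 14-14 6-15 1-9 12 0 14-3-13-39-31 0-32 5z"/>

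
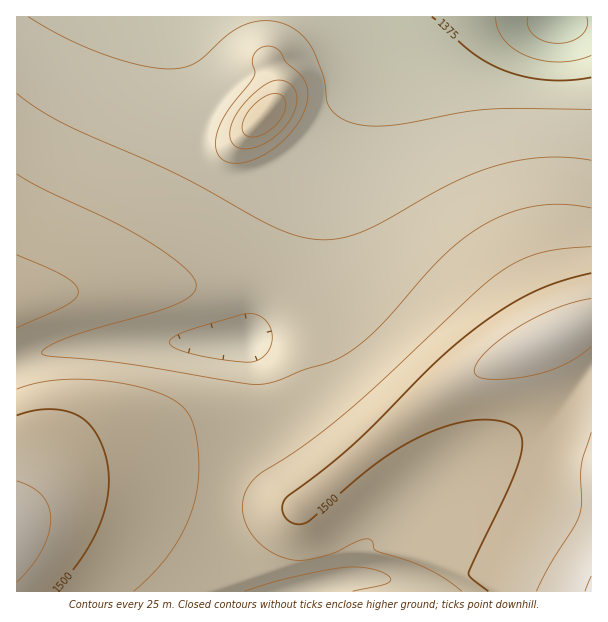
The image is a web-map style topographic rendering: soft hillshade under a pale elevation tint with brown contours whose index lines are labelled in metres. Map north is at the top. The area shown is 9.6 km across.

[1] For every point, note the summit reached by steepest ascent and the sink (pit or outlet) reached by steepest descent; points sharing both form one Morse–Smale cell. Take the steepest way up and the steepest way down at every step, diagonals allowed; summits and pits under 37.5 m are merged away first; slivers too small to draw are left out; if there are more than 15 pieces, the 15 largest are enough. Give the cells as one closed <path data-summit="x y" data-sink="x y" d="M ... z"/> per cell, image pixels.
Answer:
<path data-summit="591 591" data-sink="557 23" d="M591 16l-201 0-20 49-26 37-44 44-13 11-18 11-24 7-15 0-14-5-8-6-6-11 0-52-18-48-7-37-161 1 0 343 28-8 49-8 155-3 22 34 2 9 0 17-7 18-27 37-10 23-5 18 0 42 6 22 13 31 350-1z"/><path data-summit="17 531" data-sink="557 23" d="M248 340l-155 4-49 8-28 10 1 230 224-1-12-30-6-22 0-42 5-18 10-23 27-37 7-18 0-17-2-9z"/><path data-summit="264 116" data-sink="557 23" d="M389 16l-210 0 5 37 18 48-2 48 8 15 16 10 21 1 30-11 25-18 44-44 16-19 19-38z"/>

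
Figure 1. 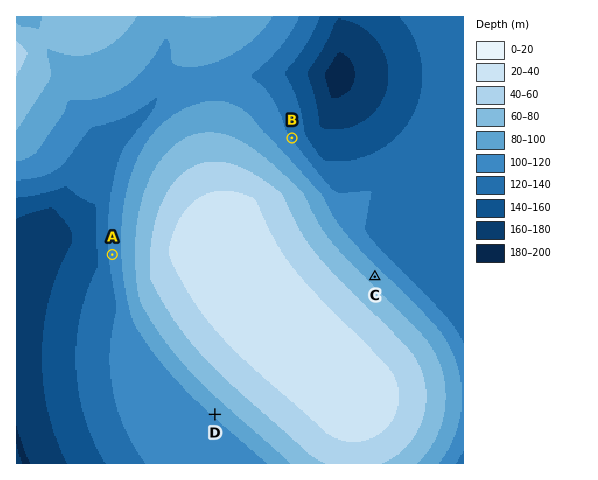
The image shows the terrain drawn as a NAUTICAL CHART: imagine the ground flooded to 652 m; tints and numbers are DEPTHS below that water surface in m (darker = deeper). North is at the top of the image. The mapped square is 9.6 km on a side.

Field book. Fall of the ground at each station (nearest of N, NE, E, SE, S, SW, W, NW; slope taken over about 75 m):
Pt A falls W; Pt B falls NE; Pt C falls NE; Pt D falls SW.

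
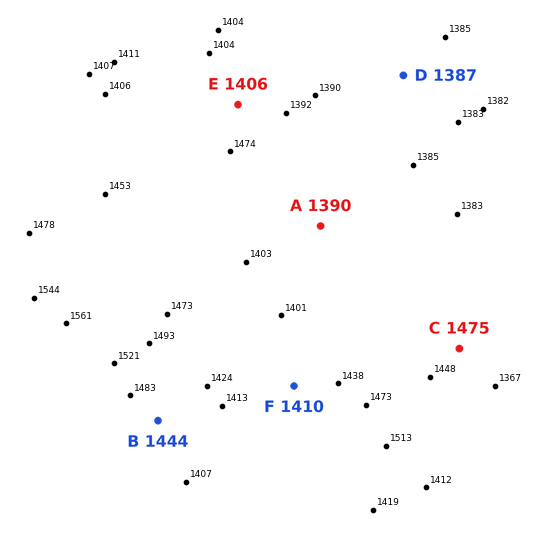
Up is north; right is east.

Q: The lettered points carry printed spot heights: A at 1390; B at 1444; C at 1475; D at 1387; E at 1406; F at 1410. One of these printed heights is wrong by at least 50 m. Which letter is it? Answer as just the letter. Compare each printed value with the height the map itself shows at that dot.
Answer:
C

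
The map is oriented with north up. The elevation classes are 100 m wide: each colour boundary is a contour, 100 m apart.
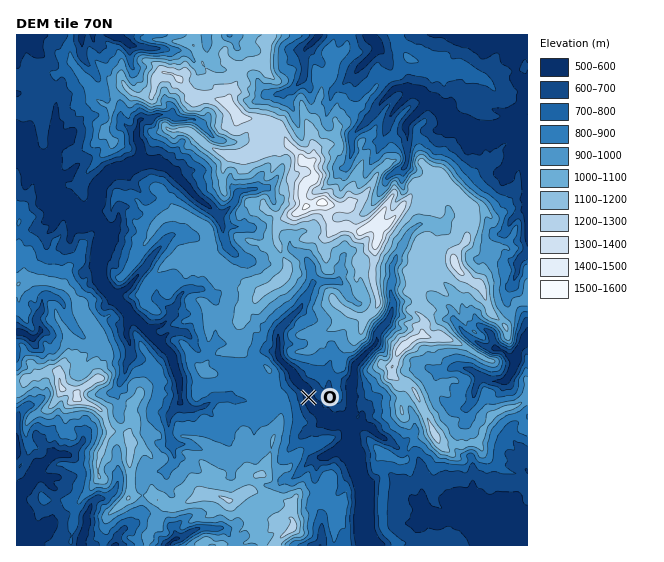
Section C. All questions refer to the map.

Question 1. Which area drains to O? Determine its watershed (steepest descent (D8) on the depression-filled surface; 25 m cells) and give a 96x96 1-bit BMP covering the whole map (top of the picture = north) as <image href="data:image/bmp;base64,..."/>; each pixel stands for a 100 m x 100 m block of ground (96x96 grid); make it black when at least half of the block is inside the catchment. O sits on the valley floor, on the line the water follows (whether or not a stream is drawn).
<image width="96" height="96" href="data:image/bmp;base64,Qk2+BAAAAAAAAD4AAAAoAAAAYAAAAGAAAAABAAEAAAAAAIAEAAATCwAAEwsAAAIAAAAAAAAA////AAAAAAAAAAAAAAAAAAAAAAAAAAAAAAAAAAAAAAAAAAAAAAAAAAAAAAAAAAAAAAAAAAAAAAAAAAAAAAAAAAAAAAAAAAAAAAAAAAAAAAAAAAAAAAAAAAAAAAAAAAAAAAAAAAAAAAAAAAAAAAAAAAAAAAAAAAAAAAAAAAAAAAAAAAAAAAAAAAAAAAAAAAAAAAAAAAAAAAAAAAAAAAAAAAAAAAAAAAAAAAAAAAAAAAAAAAAAAAAAAAAAAAAAAAAAAAAAAAAAAAAAAAAAAAAAAAAAAAAAAAAAAAAAAAAAAAAAAAAAAAAAAAAAAAAAAAAAAAAAAAAAAAAAAAAAAAAAAAAAAAAAAAAAAAAAAAAAAAAAAAAAAAAAAAAAAAAAAAAAAAAAAAAAAAAAAAAAAAAAAAAAAAAAAAAAAAAAAAAAAAAAAAAAAAAAAAAAAAAAAAAAAABAAAAAAAAAAAAAAAD/AAAAAAAAAAAAAAD/gAAAAAAAAAAAAAD/wAAAAAAAAAAAAAH/wAAAAAAAAAAAAAH/wAAAAAAAAAAAAAH/wAAAAAAAAAAAAAf/wAAAAAAAAAAAAB//wAAAAAAAAAAAAD//wAAAAAAAAAAAAD//wAAAAAAAAAAAAD//gAAAAAAAAAAAAD//gAAAAAAAAAAAAD//4AAAAAAAAAAAAD//8AAAAAAAAAAAAD//+AAAAAAAAAAAAD///+AAAAAAAAAAAB///+AAAAAAAAAAAA////AAAAAAAAAAAAf///AAAAAAAAAAAAP///AAAAAAAAAAAAH//+AAAAAAAAAAAAB//+AAAAAAAAAAAAA//+AAAAAAAAAAAAAf/+AAAAAAAAAAAAAf/+AAAAAAAAAAAAA//+AAAAAAAAAAAAA//+AAAAAAAAAAAAA//+AAAAAAAAAAAAB//+AAAAAAAAAAAAB///AAAAAAAAAAAAB///AAAAAAAAAAAAB/7jAAAAAAAAAAAAB/4AAAAAAAAAAAAAA/wAAAAAAAAAAAAAAHwAAAAAAAAAAAAAADwAAAAAAAAAAAAAAAAAAAAAAAAAAAAAAAAAAAAAAAAAAAAAAAAAAAAAAAAAAAAAAAAAAAAAAAAAAAAAAAAAAAAAAAAAAAAAAAAAAAAAAAAAAAAAAAAAAAAAAAAAAAAAAAAAAAAAAAAAAAAAAAAAAAAAAAAAAAAAAAAAAAAAAAAAAAAAAAAAAAAAAAAAAAAAAAAAAAAAAAAAAAAAAAAAAAAAAAAAAAAAAAAAAAAAAAAAAAAAAAAAAAAAAAAAAAAAAAAAAAAAAAAAAAAAAAAAAAAAAAAAAAAAAAAAAAAAAAAAAAAAAAAAAAAAAAAAAAAAAAAAAAAAAAAAAAAAAAAAAAAAAAAAAAAAAAAAAAAAAAAAAAAAAAAAAAAAAAAAAAAAAAAAAAAAAAAAAAAAAAAAAAAAAAAAAAAAAAAAAAAAAAAAAAAAAAAAAAAAAAAAAAAAAAAAAAAAAAAAAAAAAAAAAAAAAAAAAAAAAAAAAAAAAAAAAAAAAAAAAAAAAAAAAAAAAAAAAAAAA="/>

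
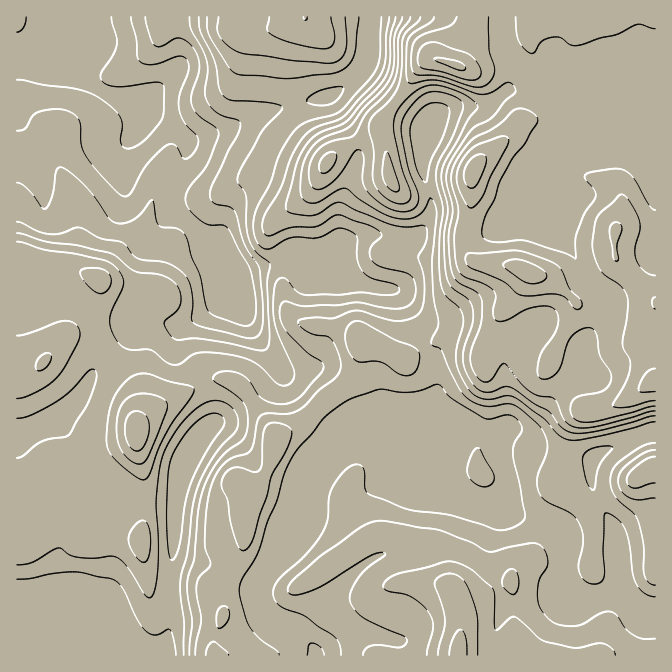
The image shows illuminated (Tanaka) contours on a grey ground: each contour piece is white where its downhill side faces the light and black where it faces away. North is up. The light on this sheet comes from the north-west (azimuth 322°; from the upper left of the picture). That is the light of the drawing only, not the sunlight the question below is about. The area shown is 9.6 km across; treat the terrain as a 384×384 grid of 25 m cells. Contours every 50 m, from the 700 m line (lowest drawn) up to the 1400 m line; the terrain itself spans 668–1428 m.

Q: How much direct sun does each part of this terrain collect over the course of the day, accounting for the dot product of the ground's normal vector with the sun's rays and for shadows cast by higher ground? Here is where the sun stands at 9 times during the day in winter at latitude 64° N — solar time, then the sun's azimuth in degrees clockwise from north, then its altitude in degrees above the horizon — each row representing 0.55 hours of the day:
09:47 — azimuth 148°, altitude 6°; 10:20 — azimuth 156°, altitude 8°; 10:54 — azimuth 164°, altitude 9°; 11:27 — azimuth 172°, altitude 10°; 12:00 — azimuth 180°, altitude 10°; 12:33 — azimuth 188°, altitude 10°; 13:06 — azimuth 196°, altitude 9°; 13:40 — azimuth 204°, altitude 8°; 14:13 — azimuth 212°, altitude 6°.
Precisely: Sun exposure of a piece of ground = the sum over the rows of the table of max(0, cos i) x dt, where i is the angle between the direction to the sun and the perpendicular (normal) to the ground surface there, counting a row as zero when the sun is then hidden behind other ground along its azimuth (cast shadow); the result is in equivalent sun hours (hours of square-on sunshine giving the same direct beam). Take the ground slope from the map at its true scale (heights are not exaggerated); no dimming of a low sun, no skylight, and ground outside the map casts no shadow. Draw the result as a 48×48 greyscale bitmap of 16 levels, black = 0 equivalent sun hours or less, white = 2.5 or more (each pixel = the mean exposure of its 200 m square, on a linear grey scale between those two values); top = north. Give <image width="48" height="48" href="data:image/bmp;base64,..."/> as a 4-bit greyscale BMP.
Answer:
<image width="48" height="48" href="data:image/bmp;base64,Qk32BAAAAAAAAHYAAAAoAAAAMAAAADAAAAABAAQAAAAAAIAEAAATCwAAEwsAABAAAAAAAAAAAAAAABEREQAiIiIAMzMzAERERABVVVUAZmZmAHd3dwCIiIgAmZmZAKqqqgC7u7sAzMzMAN3d3QDu7u4A////AERERERVZVQzMyIkZlMzNDM0REMyEiIjM0RERVVWdkM0MhE1mGREVUIjRDEQAAARIkREVVVXdVRFUzV5h2Znd2RDRDIiEiIjM1VVVVVnZGZDM0ipdVZmZmZUNEQzMzMzRWZlVWZnVFUyNEaIdURnd3ZTI1VERFVEaZmHd3d3VEMzVjEldlMjRUMhIkVFVWZVeqqZqpiIUyI0aFEANmUxAAAAEiNVVFVEVXiHmpmHUyRVaGMQAlZTIQAAERE0M0RFVFVlVndVQzRVZ2QhERRmZUIREQABNERVVUREREQiMzRFZ2VDMhEjIRAAARASVlRWZUM0QiIhMzRFVndURDEAAAABEjNGdlRohURFQyM0QzNFRGdURFMhAAAjRERnh1R7t0RVREVmUzImUkZVQ0UyIjNFZlVWdUR5u0RERGeZZDIRETdlQiRDNERVVEVDNEQySURERXm6dTIQAEiGQxE0REQ0Q0VDI0MQAURERWipl0MQAUeIZDIjREQzNEQ0V4YxAEREREVmiXMgATJYdUQ0RERDNENGrv+2EFVERDQiWZYyIxAEd1VUVUVVVmabvf//6odlRDIRNpl2dAAAWpd2ZmeKzczthTSO/6qGVDEAAUeqgwAAFImImYeL7+7bcgATjWmoZDIAAANWQgAAADZ3mYd6uqqIgxIiJUV4ZUMRAAIhAAASIjaIh2eIdmU1dUVkITJGdkMRERAAAAJndniYQ1ZURFQzRlVmQyETZkIREQAAAAWJh2VCEkVCJWUyNmVEViIRNEMiIhAAABeXZTEAASRDJYdTN4ZERTMyJFVFZ1EAACYxAAAAACVVRYmHZ4ZERURDRodmdlIAAEMAAAAAADaIZEi7pkREVERFZ3dlMiIQAlMAAAAAAkasuYm7kxR3UlRVVCIQABIzNFEQAAAld2WMy7l1MjeoMFQyEAAAABI0WIMRERSJl1VmVDIAAld1IBAAAAAQATNFesp2ZDQyIiRTAAAAA1VUVAAAAAASIiRmd4vMypdEVUREIAAAIzRVZQAAAAACMjaIdUe8y7zN7YQ0UgABIjMjMwAAARECRFeJcxJ6u7ve/XVWhkIiMiEBIhABIRESRDRXdCE3vKm8tjaJl1REREMyIhEjIRERNCIjVDIlm5Z3QRZnh2VEVmQxIyNDIhERJCEiMzMjWIVEIhMiWIZVQyEAIzRDIiIhEiIiIzIhEmZUMiEQBIh1QyIRIzREREQxETMyIjIQABRkMiEQADd2ZVRERDMzRERDIld2QiIQAAFUQzIhAANmZlVUVTIRIzNDNGiZhTIQAAASZkMhAAEiI0RVVSEAEjNFREZ4iHUyAAAAWXZVMQACIzNERCERI1ZmVCNWd3ZUIQAAKczf+1NWVURERDMzREV5ljJGh3d2VBAAKP//l3ZmZlVURERERDNYqWVoiIiJmVEANYlSEkZmd3ZlVVRERENFiZmpmZmaqEICVBAAJFZlZoh3ZmVERFVWZ4mXZmeJdDIjMQABNEVWZWiHd1RERFVVVFVERERVQzIjIAADRERVVVZmZg=="/>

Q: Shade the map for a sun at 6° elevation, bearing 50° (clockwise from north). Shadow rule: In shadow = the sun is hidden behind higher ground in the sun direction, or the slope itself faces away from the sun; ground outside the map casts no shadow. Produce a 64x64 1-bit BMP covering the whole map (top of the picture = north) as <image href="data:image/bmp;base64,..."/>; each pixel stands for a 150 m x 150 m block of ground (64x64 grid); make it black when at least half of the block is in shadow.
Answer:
<image width="64" height="64" href="data:image/bmp;base64,Qk0+AgAAAAAAAD4AAAAoAAAAQAAAAEAAAAABAAEAAAAAAAACAAATCwAAEwsAAAIAAAAAAAAA////AAAAAAAAP+AHx/CAAAA/4A+H8AAAAD/gP4fwAAAB//D+A/AAAA//8PwD8AAAD//g8BnwAB8//8BgAOAAH7/7wAAAAAAfn/vAAAAAAB8P+/wAAAAAHwdz/AAAAAcfABP+AAAAB58AA/4AAAAD/wAD/gAAD//+CAH+AAAf/v4fAfwAAB/+fg/w/AAB//x/D/j4AAP//j0P+HgAD///mAfwc4Af///AB/B/wD////AD8H/A////+AHwf4H////+AeB/Af////8A4D8A////H4BAHhD///4PAAAMPH//+BkAAAA///74fAAAAH///hj8AAAB///8GPwAAAP///wAeAAAB//f/BBgAAA//b/+PGAAAH////8+DAAAP/////8eAQR/z////j4DAP/////8fAEA//////D4AAD/////wfAAAf////gB8AAA////+AHgAAD////4AeAAAH////gA4AAA////+ABgAAD////4AAAAAP////wAAAAAH//8/AHgAAAD/vj8AYAAOAH++PgAAAD/+Px4+AAAAf/4fvn4AAAB//g/+/gAAAH//B//+AAAAf//D//4AAAA//+P//wAAAD//+f//wAAAH/////+YAAA//////xgAAD/////+AAAAP///3/AYAAA///+P4BgAAD9/nw/AEAAAHz4OB4AAAAAPPAAD4BAAA=="/>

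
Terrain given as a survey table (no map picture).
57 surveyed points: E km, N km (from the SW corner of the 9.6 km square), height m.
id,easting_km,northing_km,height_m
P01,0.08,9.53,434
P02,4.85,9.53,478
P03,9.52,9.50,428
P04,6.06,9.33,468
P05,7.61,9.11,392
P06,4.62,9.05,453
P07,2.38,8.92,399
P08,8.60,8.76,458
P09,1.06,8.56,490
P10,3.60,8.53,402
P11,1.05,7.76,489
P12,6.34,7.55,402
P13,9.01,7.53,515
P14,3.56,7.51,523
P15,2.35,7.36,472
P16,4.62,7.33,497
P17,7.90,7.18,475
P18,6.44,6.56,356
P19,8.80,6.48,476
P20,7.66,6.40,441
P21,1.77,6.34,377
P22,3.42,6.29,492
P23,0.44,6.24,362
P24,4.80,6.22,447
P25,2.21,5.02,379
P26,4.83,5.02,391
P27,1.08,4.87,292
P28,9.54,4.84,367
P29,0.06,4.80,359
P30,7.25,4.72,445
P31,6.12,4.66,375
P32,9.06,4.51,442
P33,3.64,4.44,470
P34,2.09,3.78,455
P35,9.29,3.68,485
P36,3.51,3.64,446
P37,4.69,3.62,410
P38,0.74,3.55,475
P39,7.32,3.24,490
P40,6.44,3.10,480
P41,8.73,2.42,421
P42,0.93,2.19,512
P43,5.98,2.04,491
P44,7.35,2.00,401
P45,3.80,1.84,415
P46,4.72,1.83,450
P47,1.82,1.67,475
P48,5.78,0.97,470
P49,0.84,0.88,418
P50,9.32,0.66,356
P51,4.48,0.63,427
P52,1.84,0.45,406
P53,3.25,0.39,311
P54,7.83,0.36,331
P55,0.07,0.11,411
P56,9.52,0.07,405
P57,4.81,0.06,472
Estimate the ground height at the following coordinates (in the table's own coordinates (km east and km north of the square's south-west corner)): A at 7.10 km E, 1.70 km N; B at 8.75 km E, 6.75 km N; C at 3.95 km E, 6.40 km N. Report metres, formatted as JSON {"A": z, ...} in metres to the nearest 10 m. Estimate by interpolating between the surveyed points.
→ {"A": 420, "B": 490, "C": 510}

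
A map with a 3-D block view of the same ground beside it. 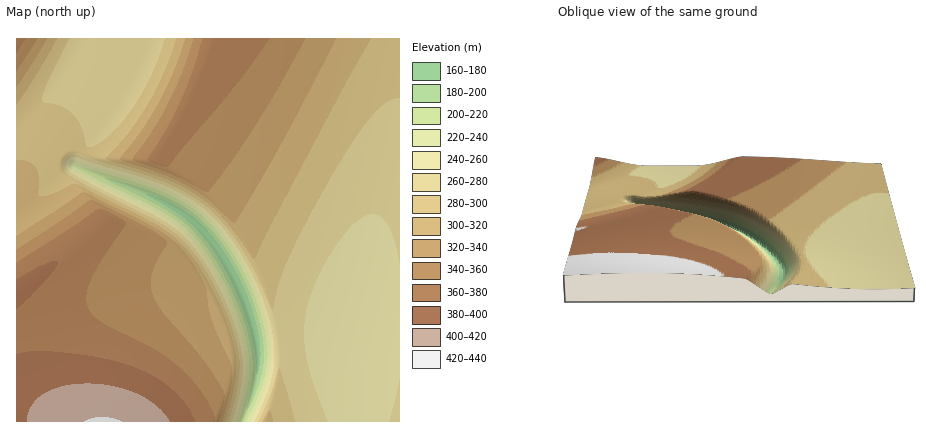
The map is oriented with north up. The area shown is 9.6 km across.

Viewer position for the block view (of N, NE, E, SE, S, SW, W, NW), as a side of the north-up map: S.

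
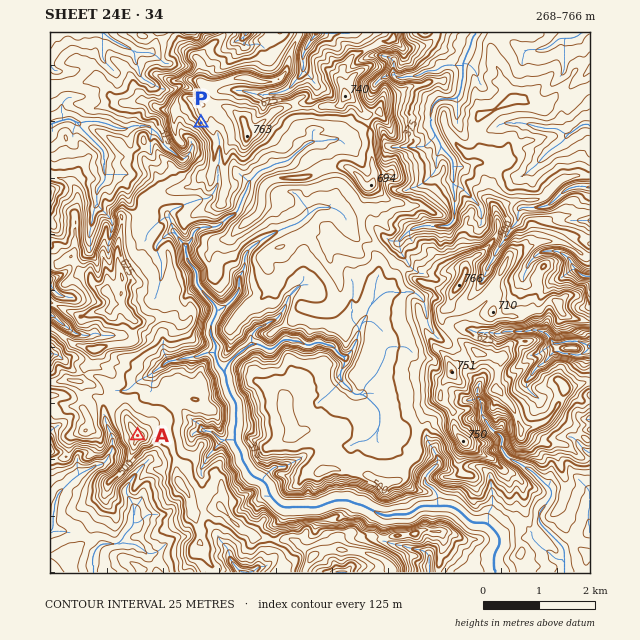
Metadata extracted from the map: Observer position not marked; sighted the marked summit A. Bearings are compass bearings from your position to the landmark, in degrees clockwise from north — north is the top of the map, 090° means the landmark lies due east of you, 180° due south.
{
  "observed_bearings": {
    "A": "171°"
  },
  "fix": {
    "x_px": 103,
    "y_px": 215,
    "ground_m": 405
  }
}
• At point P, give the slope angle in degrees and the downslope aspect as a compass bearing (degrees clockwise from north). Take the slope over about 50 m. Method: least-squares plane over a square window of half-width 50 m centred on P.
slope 27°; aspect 238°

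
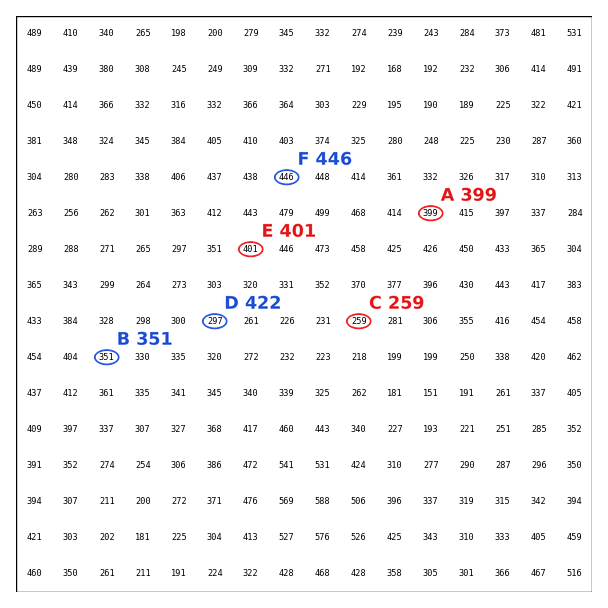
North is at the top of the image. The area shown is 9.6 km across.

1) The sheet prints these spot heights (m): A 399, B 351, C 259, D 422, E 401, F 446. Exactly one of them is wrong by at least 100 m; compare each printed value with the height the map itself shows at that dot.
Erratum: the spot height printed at D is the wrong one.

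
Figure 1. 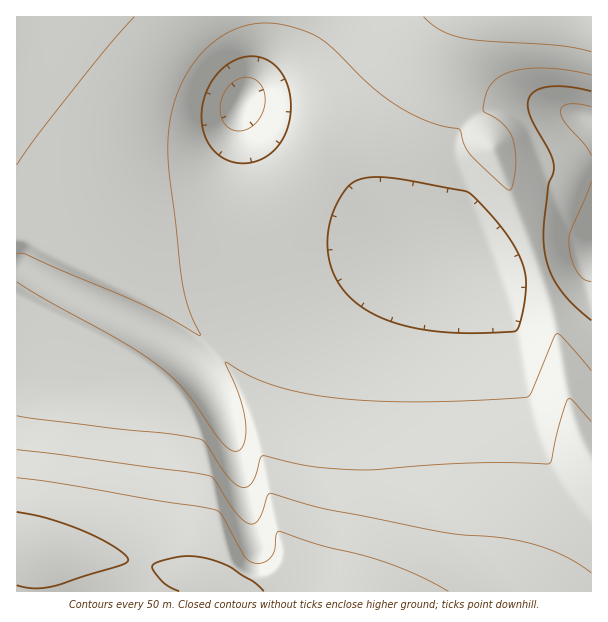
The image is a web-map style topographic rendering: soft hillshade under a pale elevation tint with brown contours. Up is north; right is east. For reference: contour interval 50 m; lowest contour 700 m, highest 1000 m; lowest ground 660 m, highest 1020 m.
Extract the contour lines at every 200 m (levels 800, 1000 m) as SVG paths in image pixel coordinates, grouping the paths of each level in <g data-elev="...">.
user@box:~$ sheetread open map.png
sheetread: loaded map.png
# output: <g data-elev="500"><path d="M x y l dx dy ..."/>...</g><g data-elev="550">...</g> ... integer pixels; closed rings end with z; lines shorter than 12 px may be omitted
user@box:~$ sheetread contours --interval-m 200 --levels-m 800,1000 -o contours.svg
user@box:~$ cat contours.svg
<g data-elev="800"><path d="M591 371l-28-33-6-4-3 4-23 55-3 4-4 1-108 4-44-1-39-3-31-5-29-8-22-9-26-14 14 34 7 27 0 12-3 10-4 5-5 1-6-3-6-5-35-50-13-14-15-13-34-23-78-43-30-18"/><path d="M17 254l9 0 109 47 30 15 35 20 1-1-14-30-6-29-13-111 0-21 1-19 9-33 8-17 9-13 10-12 11-10 12-8 14-5 18-4 18 1 22 5 18 8 16 13 37 36 24 18 33 17 15 5 16 3 6 17 5 9 39 35 3-2 3-15 1-14-2-13-3-11-6-9-8-7-13-8 1-13 5-12 5-6 9-6 23-5 31 0 33 6"/></g><g data-elev="1000"><path d="M264 591l-10-9-23-14-24-10-13-2-12 0-17 4-12 4-1 5 10 12 7 6 10 4"/><path d="M17 585l18 3 18-2 66-20 7-3 2-3-2-5-10-7-32-17-39-13-28-6"/></g>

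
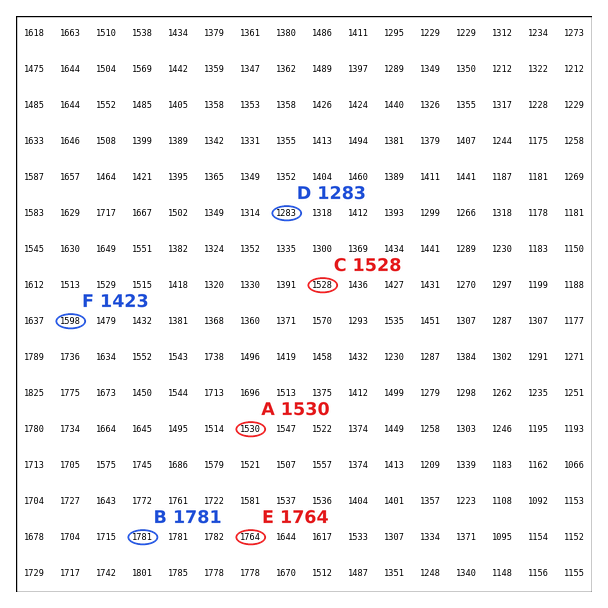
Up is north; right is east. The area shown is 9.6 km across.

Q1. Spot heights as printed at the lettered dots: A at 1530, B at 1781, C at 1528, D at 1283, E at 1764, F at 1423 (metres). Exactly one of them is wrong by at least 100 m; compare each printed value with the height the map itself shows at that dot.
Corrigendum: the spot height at F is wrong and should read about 1598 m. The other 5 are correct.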